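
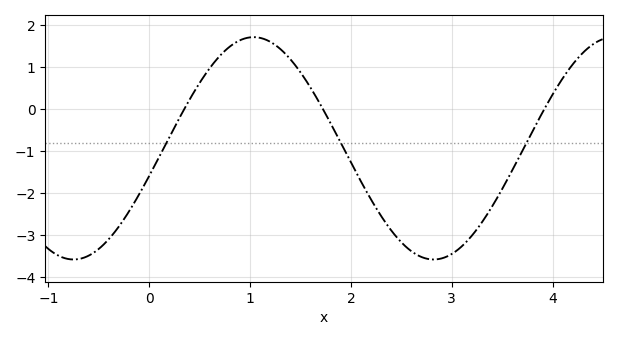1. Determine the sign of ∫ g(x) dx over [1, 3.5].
negative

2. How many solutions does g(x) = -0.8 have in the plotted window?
3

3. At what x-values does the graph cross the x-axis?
0.347, 1.72, 3.92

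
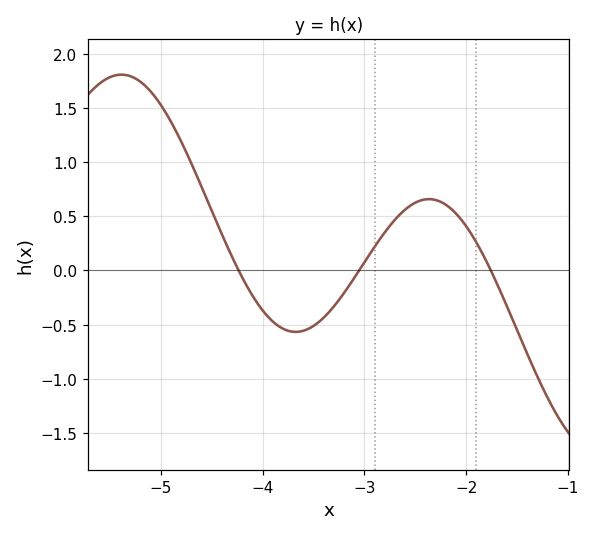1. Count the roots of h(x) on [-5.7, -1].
3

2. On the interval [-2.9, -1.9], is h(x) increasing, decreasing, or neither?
neither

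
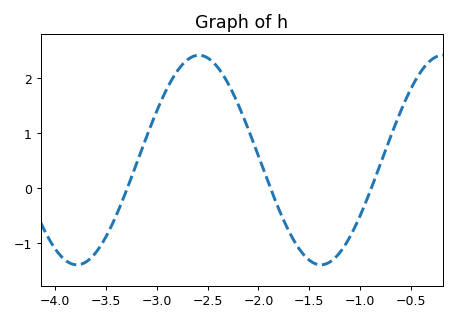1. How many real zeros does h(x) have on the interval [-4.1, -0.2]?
3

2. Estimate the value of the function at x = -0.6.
1.41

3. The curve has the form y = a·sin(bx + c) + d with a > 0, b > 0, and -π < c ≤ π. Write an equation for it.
y = 1.91sin(2.62x + 2.06) + 0.51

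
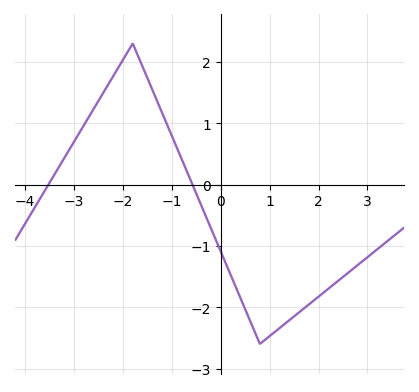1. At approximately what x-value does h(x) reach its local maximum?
-1.8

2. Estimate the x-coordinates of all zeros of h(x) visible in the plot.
-3.52, -0.58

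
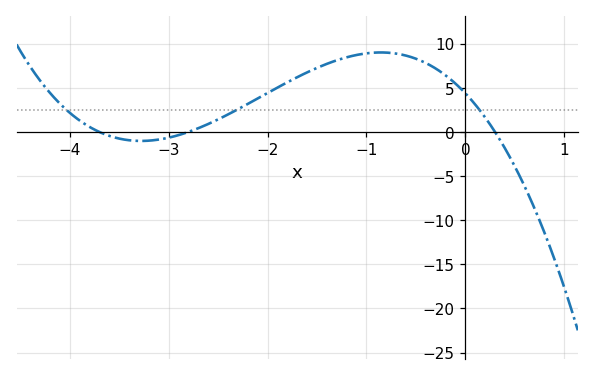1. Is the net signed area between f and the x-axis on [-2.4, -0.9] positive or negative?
positive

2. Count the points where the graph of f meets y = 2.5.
3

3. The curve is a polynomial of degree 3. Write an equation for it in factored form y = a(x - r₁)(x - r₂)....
y = -1.41(x + 3.7)(x + 2.8)(x - 0.3)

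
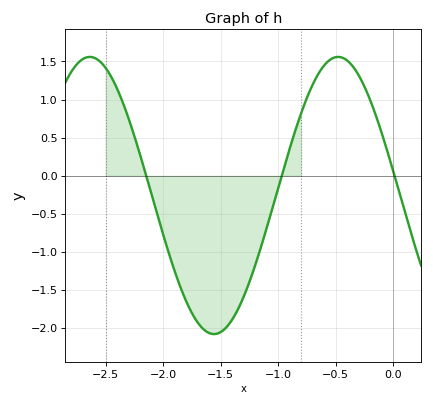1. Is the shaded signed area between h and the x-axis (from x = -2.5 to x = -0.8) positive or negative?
negative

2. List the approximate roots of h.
-2.15, -0.968, 0.013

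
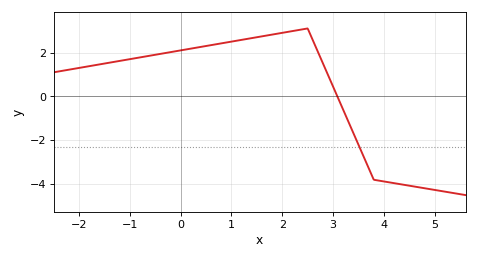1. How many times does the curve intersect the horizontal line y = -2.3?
1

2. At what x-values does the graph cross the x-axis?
3.08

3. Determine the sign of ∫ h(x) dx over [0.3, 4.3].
positive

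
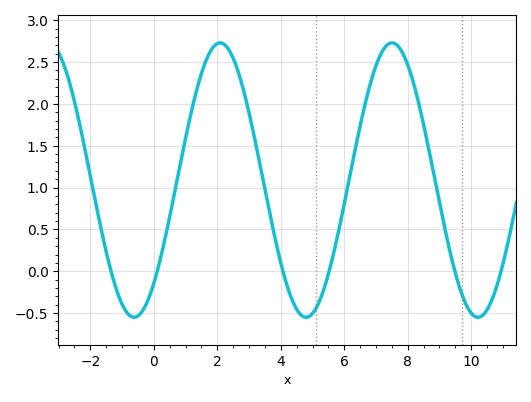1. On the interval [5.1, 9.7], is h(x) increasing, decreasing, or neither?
neither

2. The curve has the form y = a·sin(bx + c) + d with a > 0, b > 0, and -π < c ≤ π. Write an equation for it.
y = 1.64sin(1.2x - 0.85) + 1.09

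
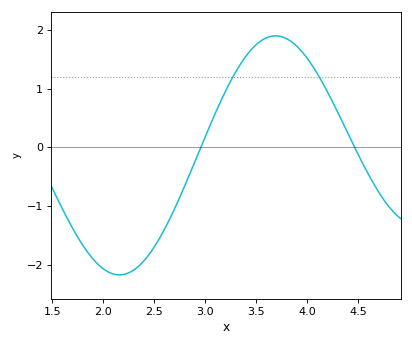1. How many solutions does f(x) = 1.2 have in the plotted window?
2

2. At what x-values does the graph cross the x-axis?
2.96, 4.46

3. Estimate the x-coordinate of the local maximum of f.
3.69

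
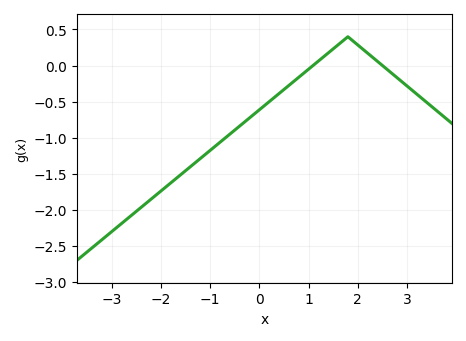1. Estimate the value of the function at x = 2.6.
-0.05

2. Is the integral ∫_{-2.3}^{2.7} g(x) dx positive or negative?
negative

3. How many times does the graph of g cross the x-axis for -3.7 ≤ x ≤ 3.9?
2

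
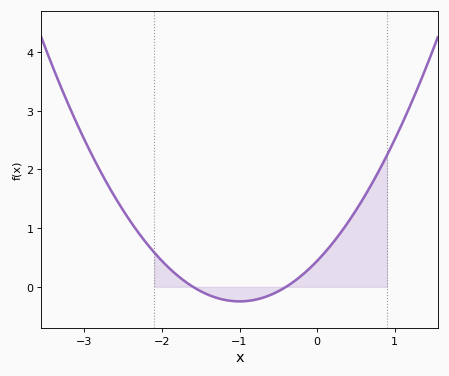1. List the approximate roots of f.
-1.6, -0.4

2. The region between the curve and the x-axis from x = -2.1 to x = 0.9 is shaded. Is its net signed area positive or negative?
positive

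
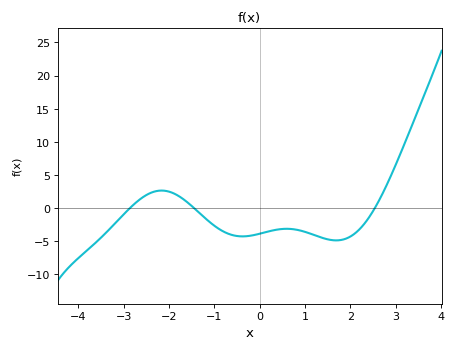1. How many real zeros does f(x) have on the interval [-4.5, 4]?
3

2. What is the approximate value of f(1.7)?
-5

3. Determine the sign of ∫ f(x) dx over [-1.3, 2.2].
negative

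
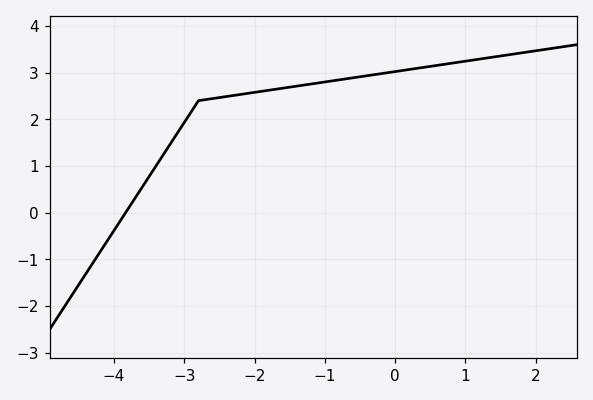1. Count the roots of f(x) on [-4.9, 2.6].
1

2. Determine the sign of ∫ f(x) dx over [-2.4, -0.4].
positive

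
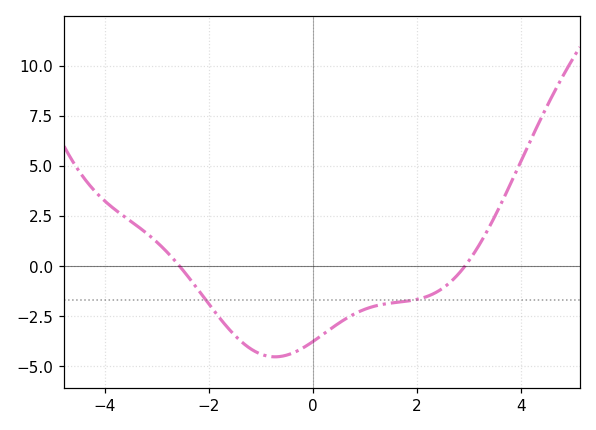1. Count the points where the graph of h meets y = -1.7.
2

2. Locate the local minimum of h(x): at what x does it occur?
-0.8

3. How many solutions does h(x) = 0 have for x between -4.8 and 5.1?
2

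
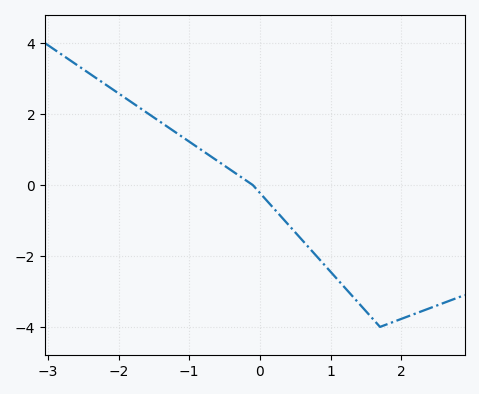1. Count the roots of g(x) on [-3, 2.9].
1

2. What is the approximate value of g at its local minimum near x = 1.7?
-4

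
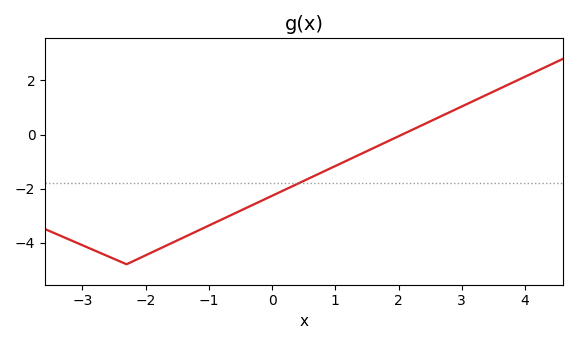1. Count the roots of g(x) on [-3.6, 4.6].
1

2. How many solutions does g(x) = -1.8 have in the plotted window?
1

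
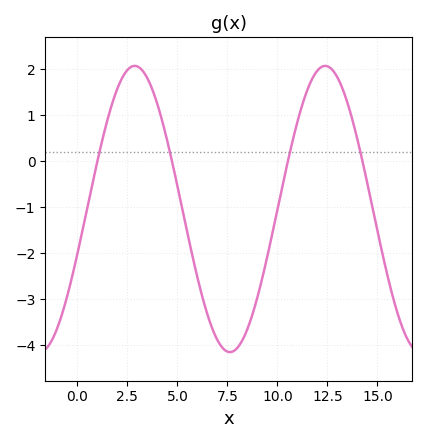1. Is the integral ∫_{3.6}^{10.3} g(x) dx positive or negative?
negative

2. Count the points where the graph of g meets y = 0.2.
4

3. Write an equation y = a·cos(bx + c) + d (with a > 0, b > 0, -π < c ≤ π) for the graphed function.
y = 3.11cos(0.66x - 1.9) - 1.04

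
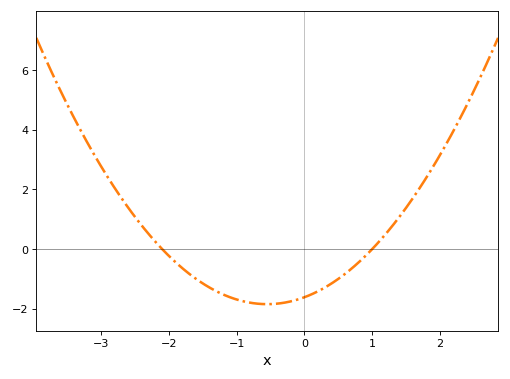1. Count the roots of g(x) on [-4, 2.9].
2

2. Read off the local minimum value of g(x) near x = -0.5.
-1.8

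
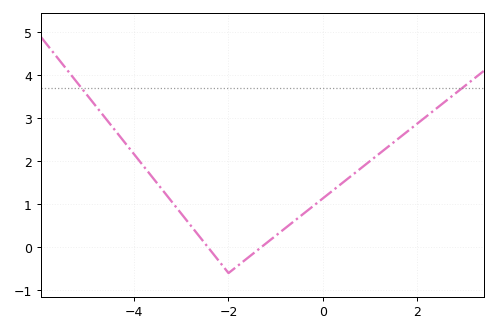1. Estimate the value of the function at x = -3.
0.779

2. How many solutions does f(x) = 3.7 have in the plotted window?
2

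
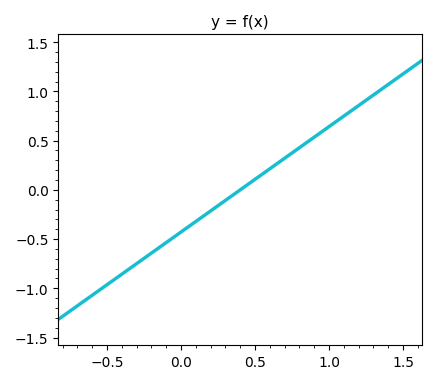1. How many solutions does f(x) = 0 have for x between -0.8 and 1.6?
1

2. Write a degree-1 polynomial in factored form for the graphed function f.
y = 1.07(x - 0.4)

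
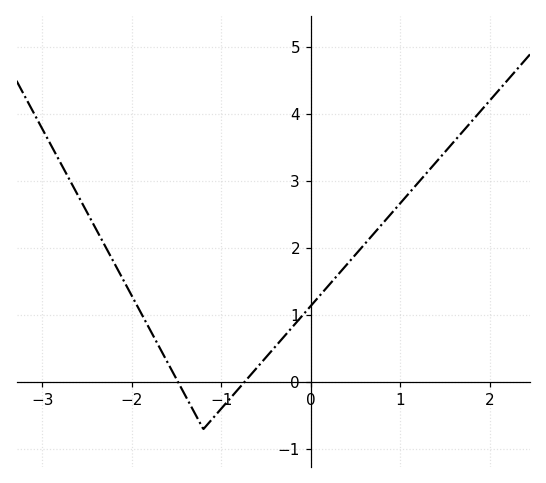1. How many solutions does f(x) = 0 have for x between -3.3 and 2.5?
2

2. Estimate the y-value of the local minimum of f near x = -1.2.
-0.698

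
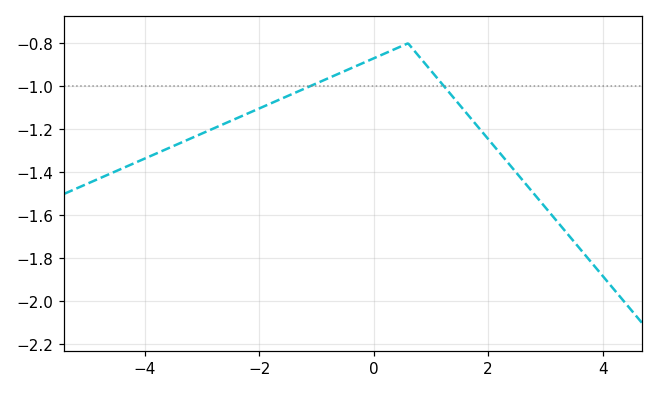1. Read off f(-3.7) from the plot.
-1.3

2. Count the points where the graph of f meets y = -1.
2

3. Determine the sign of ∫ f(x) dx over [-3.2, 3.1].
negative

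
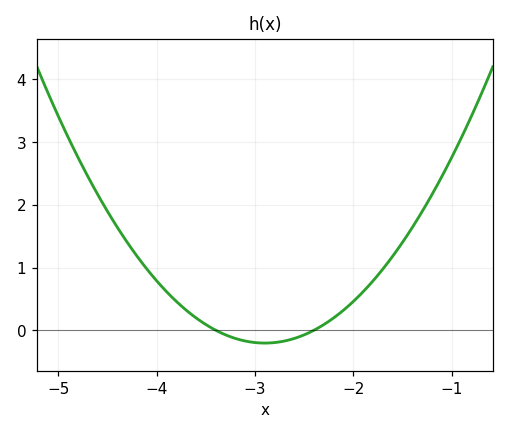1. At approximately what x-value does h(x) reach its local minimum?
-2.9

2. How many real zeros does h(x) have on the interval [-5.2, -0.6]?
2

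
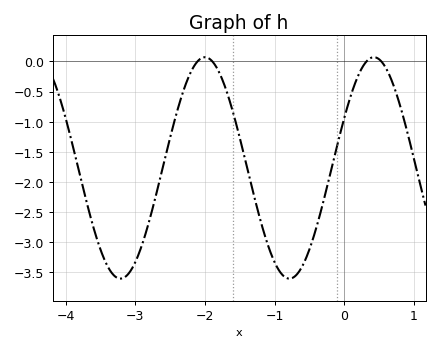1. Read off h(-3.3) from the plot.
-3.56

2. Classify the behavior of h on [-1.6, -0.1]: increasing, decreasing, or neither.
neither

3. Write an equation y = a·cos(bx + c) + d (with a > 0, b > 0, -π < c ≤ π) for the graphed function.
y = 1.84cos(2.59x - 1.1) - 1.77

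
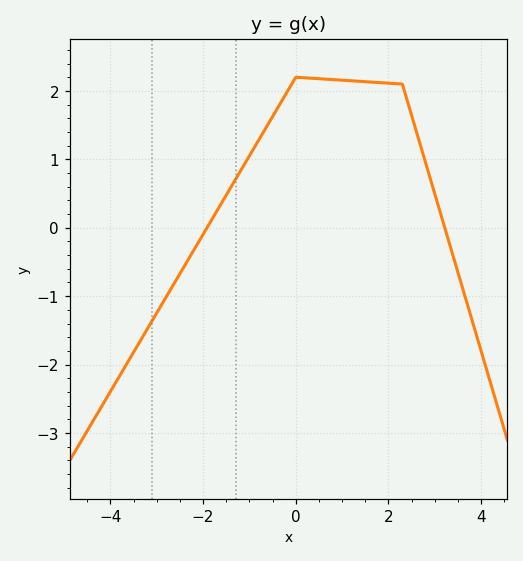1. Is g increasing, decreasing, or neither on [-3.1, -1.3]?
increasing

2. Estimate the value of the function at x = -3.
-1.25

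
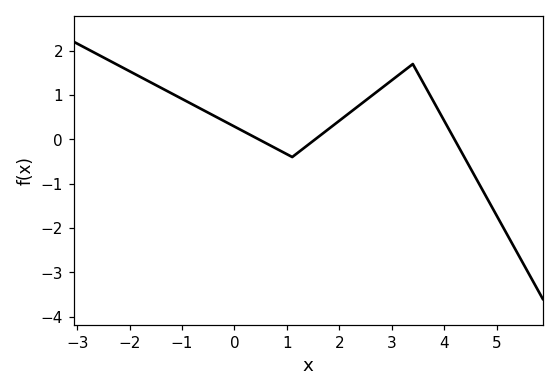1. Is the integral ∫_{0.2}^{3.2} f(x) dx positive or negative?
positive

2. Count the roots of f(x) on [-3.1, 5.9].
3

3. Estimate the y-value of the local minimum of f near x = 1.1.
-0.399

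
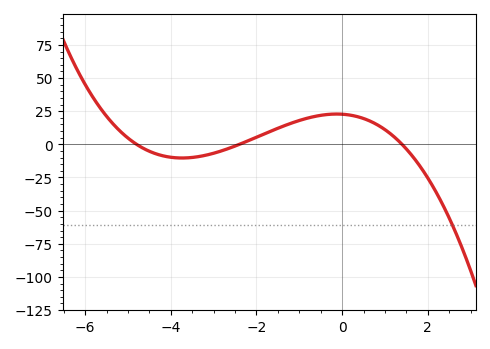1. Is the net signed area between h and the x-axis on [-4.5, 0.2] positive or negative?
positive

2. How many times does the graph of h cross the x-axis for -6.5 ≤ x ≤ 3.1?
3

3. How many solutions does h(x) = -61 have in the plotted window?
1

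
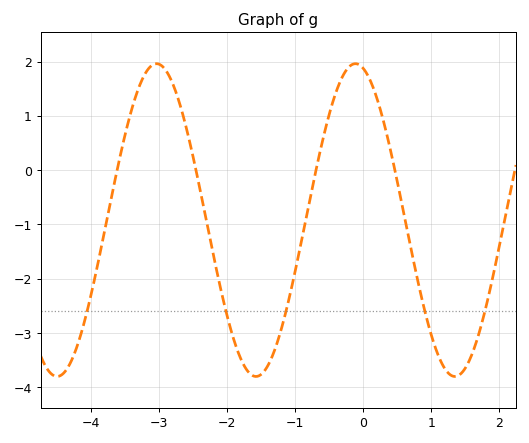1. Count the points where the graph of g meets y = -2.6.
5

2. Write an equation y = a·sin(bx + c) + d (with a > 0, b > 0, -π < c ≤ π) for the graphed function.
y = 2.88sin(2.15x + 1.81) - 0.92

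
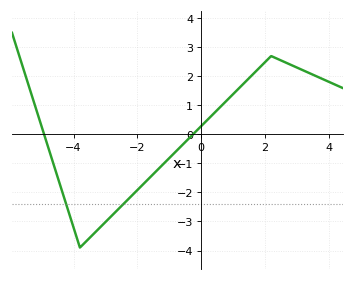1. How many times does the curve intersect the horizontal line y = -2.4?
2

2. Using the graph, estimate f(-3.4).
-3.5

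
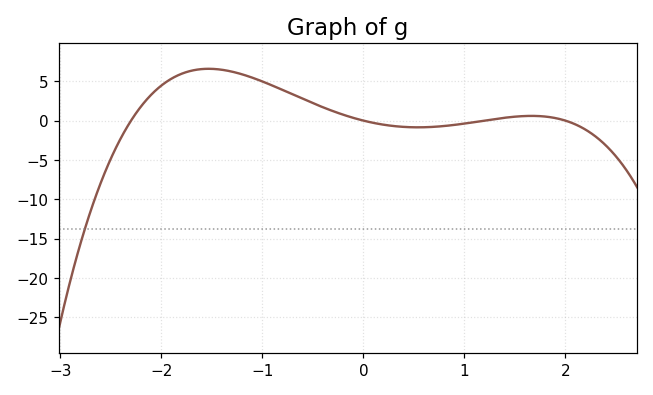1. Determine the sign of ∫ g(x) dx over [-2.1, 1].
positive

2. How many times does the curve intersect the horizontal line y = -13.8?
1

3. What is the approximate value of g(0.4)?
-1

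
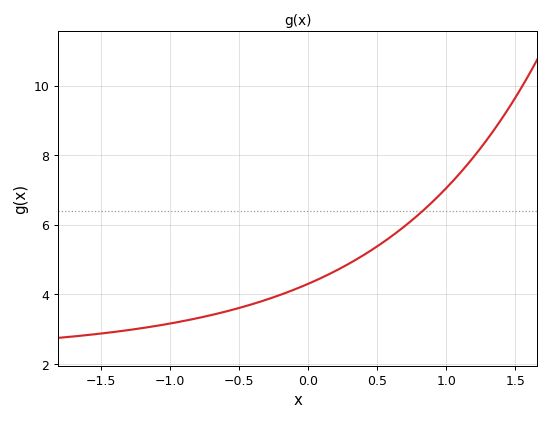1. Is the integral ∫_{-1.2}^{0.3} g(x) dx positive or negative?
positive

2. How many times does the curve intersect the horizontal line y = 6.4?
1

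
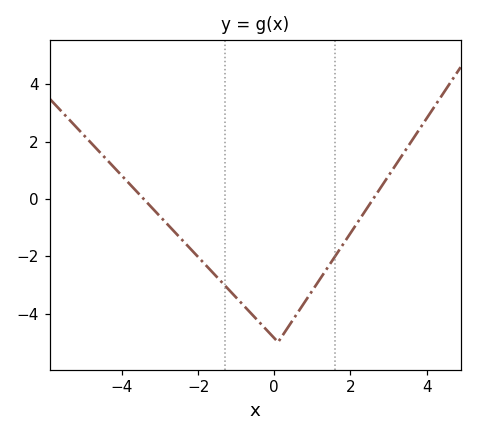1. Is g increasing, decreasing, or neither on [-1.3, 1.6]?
neither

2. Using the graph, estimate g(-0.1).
-4.72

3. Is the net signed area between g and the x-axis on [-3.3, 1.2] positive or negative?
negative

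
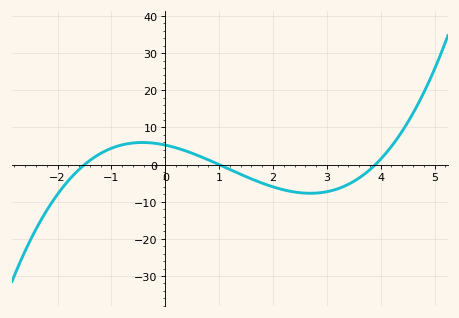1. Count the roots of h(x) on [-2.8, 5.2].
3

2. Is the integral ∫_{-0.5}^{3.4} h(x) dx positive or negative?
negative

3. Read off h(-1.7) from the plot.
-3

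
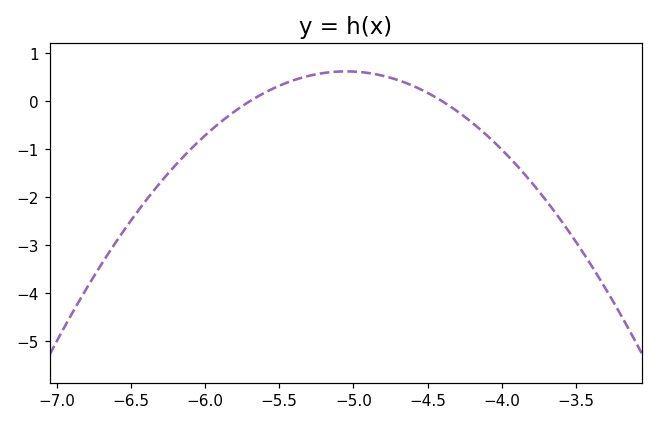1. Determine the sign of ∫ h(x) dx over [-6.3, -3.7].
negative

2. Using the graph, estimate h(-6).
-0.7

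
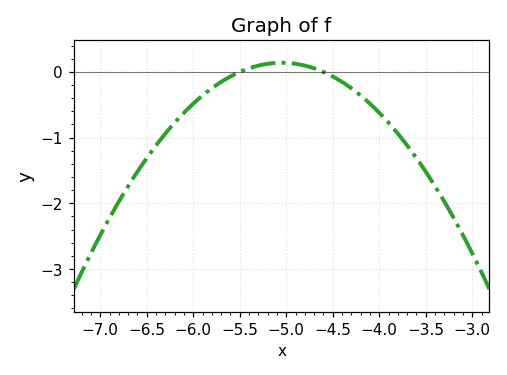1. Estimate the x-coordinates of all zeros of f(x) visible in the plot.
-5.5, -4.6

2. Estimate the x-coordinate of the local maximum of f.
-5.05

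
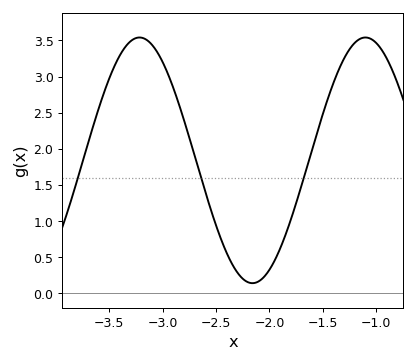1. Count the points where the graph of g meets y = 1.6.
3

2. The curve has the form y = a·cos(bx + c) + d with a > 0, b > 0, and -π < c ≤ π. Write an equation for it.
y = 1.7cos(3x - 3) + 1.84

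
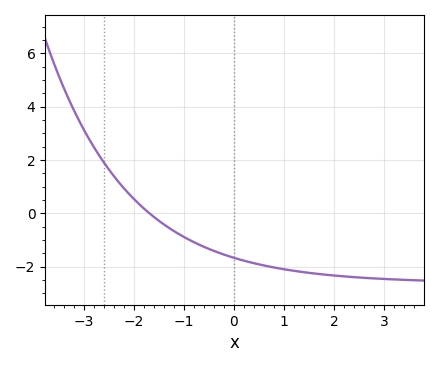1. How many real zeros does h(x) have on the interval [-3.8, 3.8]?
1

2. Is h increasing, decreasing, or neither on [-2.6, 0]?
decreasing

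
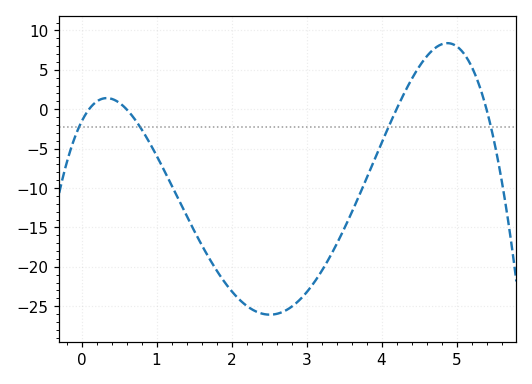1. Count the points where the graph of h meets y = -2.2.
4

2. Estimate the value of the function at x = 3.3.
-18.9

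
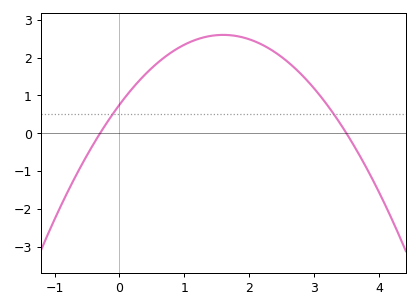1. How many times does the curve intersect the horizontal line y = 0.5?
2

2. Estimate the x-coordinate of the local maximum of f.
1.6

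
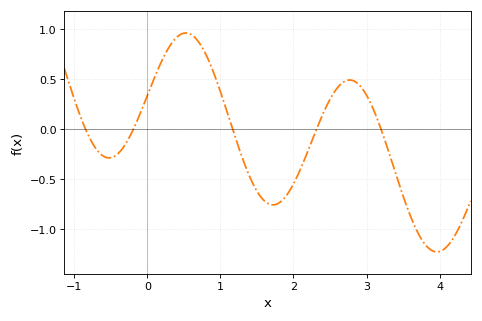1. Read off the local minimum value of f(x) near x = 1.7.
-0.75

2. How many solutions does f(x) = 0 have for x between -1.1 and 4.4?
5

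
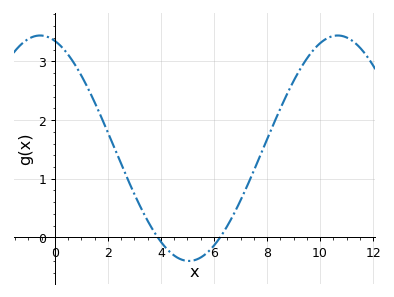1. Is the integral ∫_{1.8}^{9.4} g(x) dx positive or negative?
positive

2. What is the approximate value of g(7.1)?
0.7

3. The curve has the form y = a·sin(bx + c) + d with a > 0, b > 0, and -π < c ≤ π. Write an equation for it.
y = 1.92sin(0.56x + 1.9) + 1.52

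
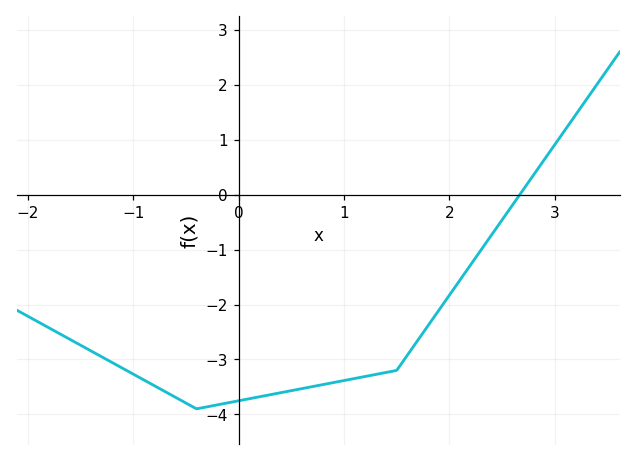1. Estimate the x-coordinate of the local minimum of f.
-0.4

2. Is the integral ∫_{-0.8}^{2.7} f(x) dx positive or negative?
negative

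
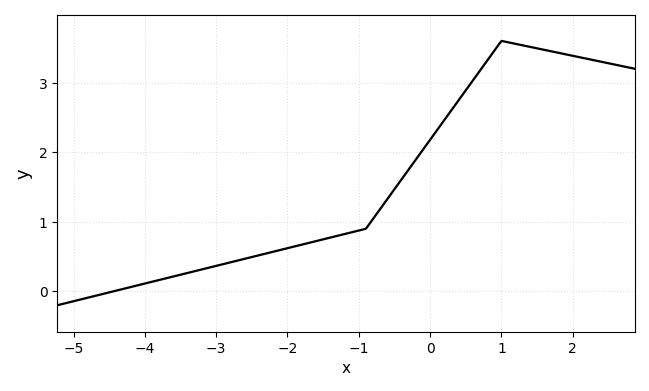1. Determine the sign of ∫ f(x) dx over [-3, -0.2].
positive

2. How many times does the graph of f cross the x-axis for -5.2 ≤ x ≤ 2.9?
1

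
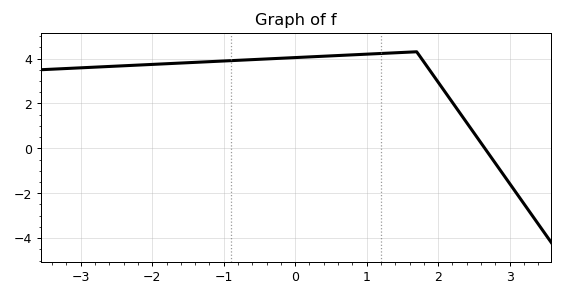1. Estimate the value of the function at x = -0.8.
3.92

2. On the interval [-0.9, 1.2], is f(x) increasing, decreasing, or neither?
increasing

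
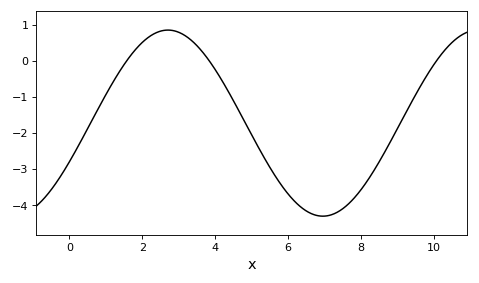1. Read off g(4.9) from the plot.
-1.87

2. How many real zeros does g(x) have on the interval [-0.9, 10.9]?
3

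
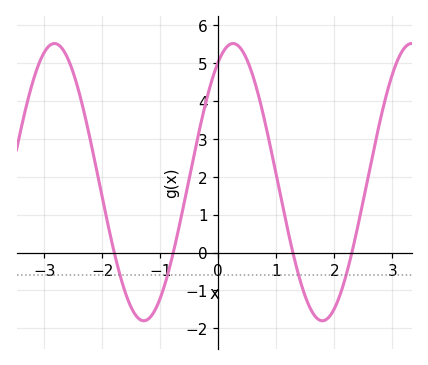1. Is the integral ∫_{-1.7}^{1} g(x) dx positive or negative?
positive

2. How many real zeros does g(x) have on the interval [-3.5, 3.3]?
4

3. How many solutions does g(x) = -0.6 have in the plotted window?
4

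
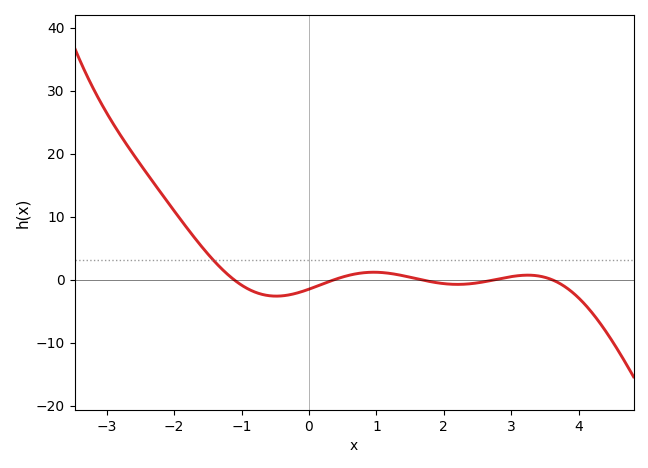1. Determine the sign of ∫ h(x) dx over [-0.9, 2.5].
negative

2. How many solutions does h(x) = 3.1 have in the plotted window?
1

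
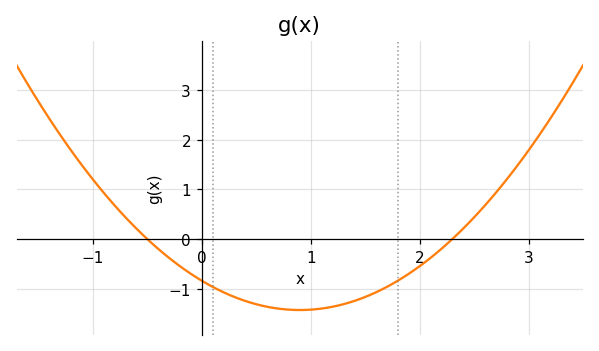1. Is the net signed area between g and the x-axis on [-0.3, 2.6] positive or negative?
negative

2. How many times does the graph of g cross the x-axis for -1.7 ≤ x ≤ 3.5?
2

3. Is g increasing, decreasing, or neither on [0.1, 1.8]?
neither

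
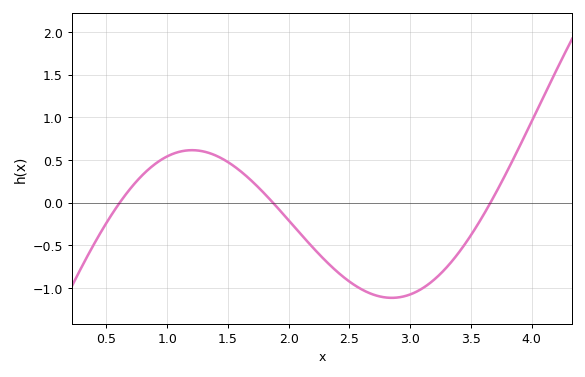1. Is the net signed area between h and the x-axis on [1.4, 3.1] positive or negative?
negative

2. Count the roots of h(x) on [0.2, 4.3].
3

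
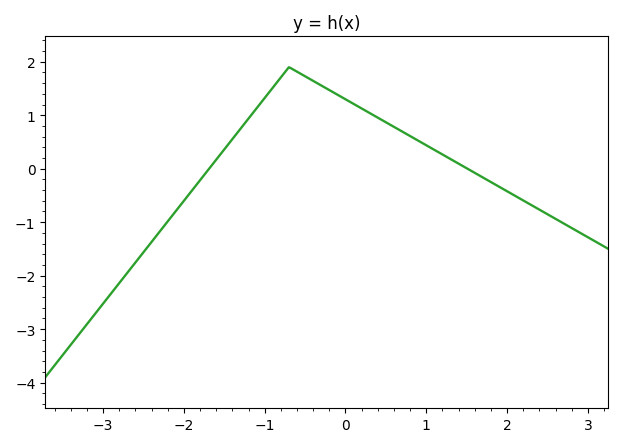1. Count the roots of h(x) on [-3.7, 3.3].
2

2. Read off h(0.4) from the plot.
0.954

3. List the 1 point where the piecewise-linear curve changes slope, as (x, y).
(-0.7, 1.9)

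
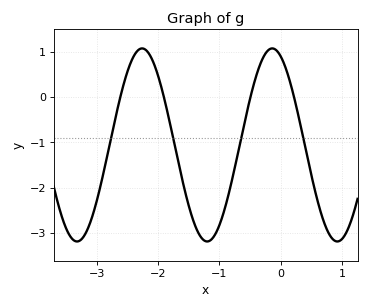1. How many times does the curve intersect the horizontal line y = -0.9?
4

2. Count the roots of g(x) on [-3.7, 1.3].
4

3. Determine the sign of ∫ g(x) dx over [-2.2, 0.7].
negative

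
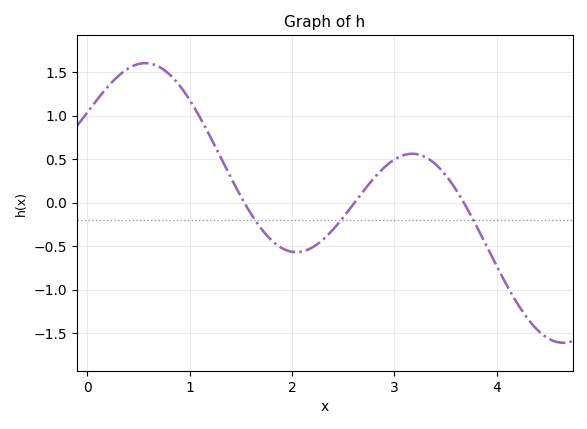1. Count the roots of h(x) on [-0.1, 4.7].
3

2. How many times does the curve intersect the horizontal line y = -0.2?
3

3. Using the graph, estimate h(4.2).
-1.15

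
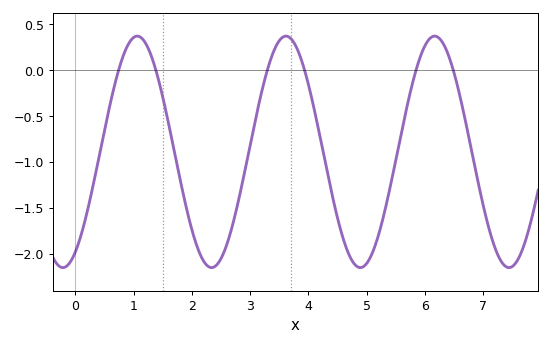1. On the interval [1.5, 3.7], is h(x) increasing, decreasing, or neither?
neither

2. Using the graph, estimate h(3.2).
-0.25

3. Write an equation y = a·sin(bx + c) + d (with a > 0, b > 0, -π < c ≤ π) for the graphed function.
y = 1.26sin(2.5x - 1) - 0.89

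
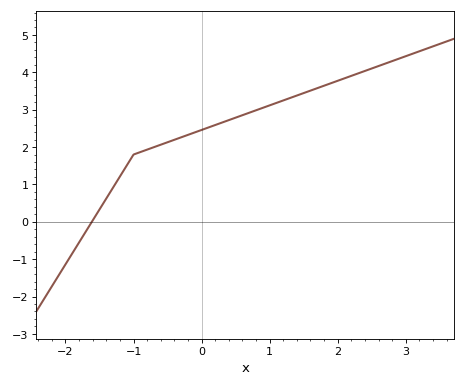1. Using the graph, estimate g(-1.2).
1.21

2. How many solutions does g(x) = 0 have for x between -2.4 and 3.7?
1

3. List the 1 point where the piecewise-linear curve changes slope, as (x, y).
(-1, 1.8)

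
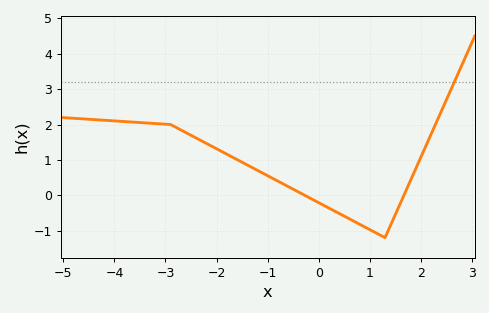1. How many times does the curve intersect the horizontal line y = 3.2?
1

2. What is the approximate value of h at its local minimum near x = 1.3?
-1.2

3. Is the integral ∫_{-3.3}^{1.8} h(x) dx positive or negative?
positive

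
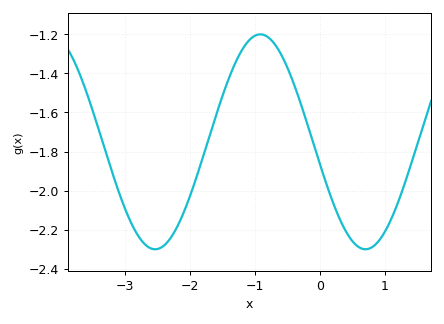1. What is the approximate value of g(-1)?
-1.21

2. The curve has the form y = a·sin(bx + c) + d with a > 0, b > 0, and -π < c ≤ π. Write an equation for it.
y = 0.55sin(1.94x - 2.93) - 1.75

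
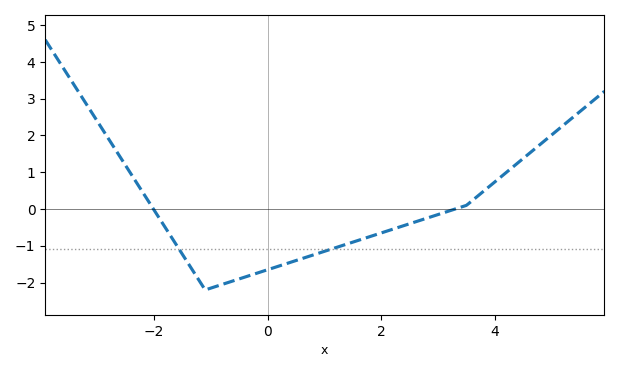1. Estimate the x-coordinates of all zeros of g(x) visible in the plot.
-2, 3.4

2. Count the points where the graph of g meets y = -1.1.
2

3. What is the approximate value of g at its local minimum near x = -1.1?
-2.2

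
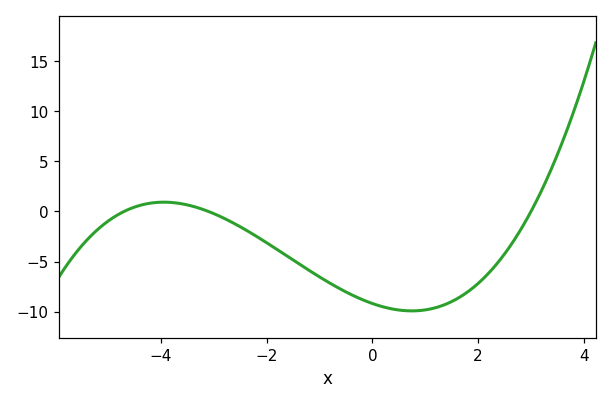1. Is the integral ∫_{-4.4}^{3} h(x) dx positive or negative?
negative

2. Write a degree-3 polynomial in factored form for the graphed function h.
y = 0.21(x + 4.7)(x + 3.1)(x - 3)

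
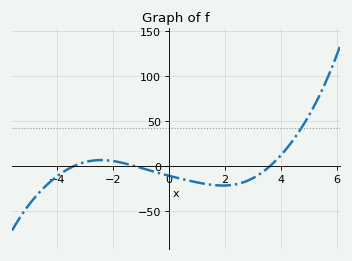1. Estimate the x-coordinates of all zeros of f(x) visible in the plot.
-3.42, -1.2, 3.6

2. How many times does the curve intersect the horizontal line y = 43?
1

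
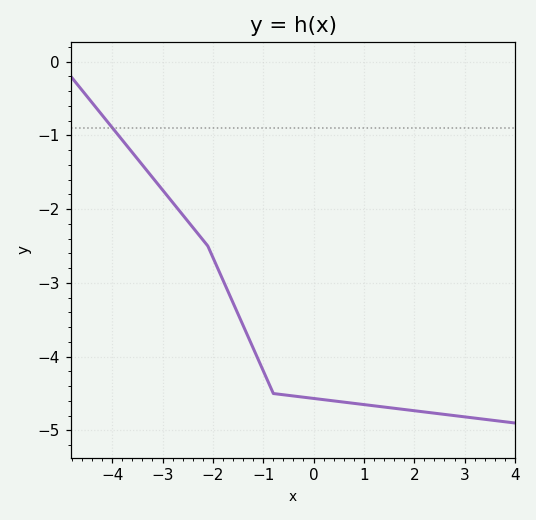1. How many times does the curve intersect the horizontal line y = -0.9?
1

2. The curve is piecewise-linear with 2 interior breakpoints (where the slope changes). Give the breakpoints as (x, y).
(-2.1, -2.5); (-0.8, -4.5)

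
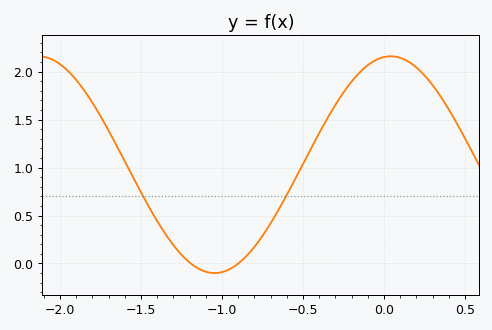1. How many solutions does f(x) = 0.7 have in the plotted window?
2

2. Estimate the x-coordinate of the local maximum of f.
0.041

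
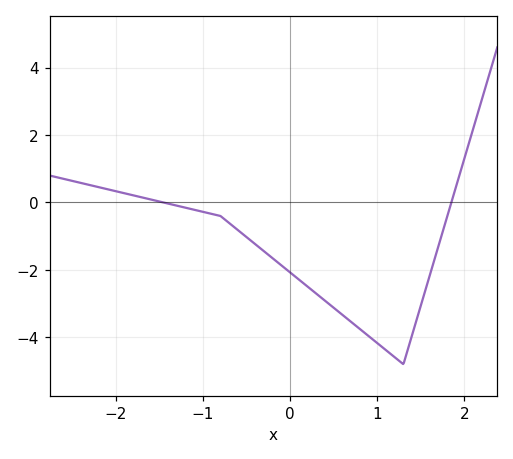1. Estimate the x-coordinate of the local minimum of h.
1.3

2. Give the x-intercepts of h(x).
-1.5, 1.9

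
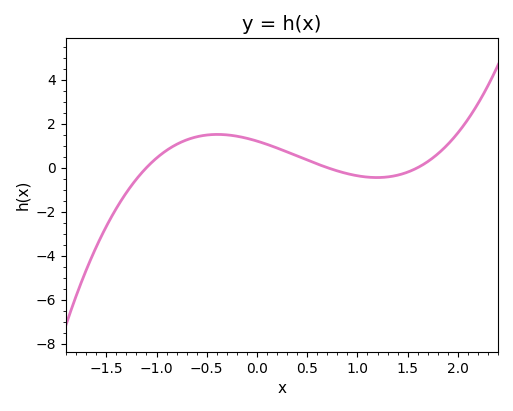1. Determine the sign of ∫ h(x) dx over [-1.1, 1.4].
positive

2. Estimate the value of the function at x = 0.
1.21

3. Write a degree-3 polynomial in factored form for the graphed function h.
y = 0.98(x + 1.1)(x - 0.7)(x - 1.6)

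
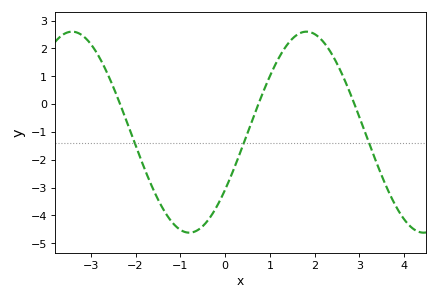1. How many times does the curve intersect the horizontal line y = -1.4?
3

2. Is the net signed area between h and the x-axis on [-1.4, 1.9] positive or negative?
negative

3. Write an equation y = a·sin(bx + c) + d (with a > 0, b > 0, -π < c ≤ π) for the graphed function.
y = 3.61sin(1.2x - 0.61) - 1.01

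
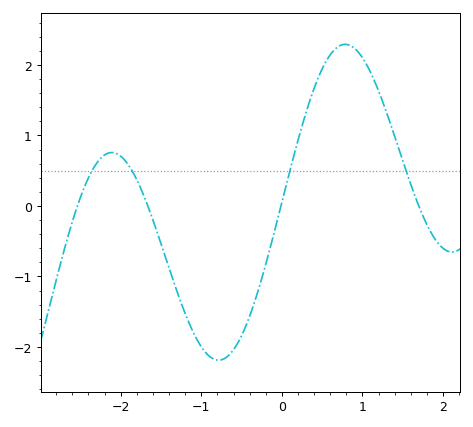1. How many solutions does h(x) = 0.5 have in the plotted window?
4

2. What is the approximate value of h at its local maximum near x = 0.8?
2.29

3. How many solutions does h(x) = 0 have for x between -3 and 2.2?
4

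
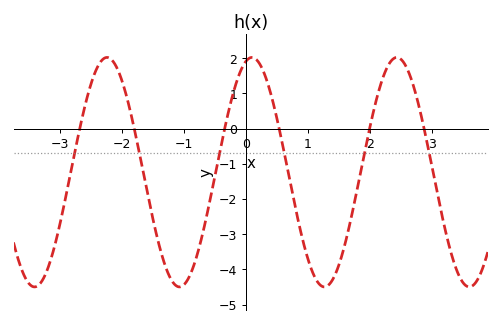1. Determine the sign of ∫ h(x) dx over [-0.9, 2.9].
negative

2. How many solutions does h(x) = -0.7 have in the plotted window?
6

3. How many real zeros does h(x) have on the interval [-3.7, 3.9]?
6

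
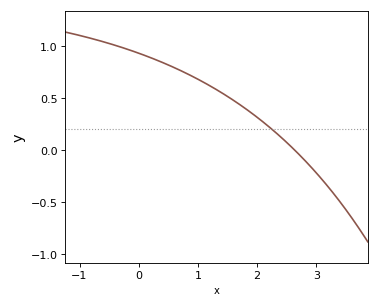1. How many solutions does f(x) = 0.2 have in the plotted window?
1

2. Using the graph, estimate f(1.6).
0.478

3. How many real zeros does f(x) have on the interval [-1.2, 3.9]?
1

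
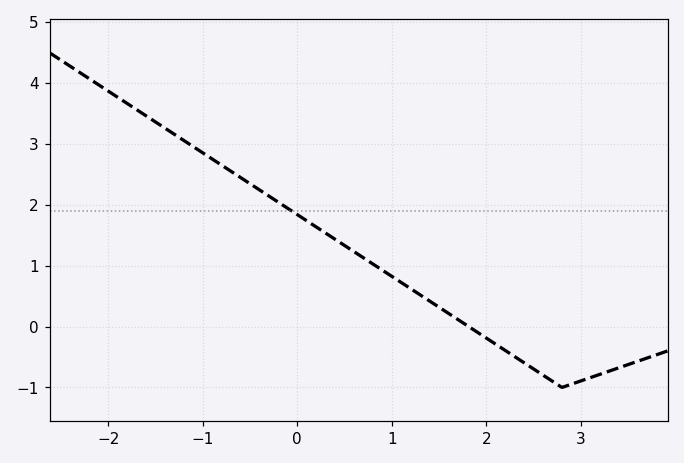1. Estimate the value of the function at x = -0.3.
2.1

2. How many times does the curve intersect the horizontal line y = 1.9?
1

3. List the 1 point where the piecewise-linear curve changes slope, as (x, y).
(2.8, -1)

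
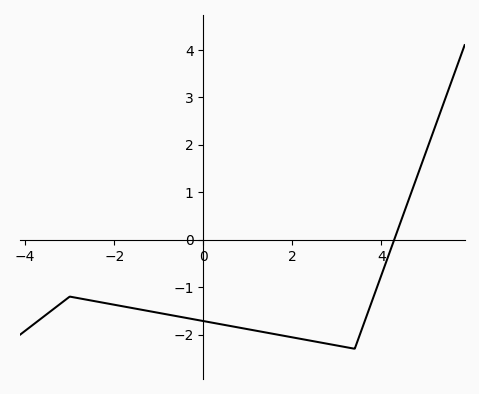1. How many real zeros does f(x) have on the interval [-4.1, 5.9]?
1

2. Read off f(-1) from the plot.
-1.5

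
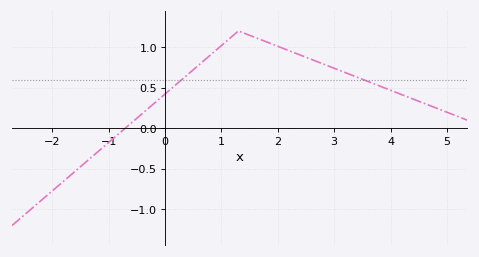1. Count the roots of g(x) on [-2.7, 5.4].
1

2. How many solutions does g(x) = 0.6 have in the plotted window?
2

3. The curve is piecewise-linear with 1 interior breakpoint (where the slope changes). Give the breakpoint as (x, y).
(1.3, 1.2)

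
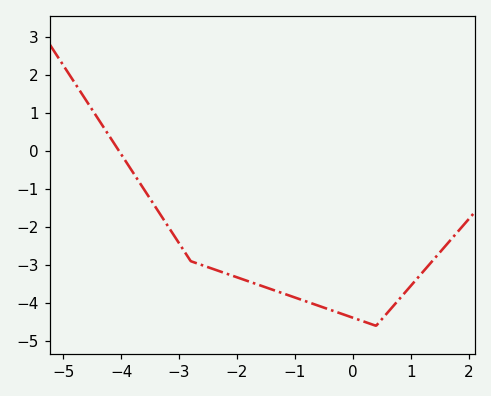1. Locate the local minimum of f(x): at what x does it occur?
0.4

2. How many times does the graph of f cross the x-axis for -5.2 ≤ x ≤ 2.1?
1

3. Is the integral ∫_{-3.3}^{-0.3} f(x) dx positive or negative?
negative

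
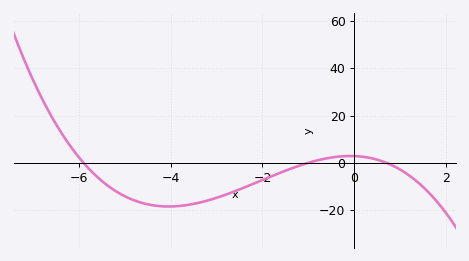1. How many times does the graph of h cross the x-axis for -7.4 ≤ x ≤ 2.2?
3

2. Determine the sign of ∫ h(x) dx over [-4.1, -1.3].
negative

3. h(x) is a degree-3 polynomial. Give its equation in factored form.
y = -0.69(x + 5.9)(x + 1)(x - 0.7)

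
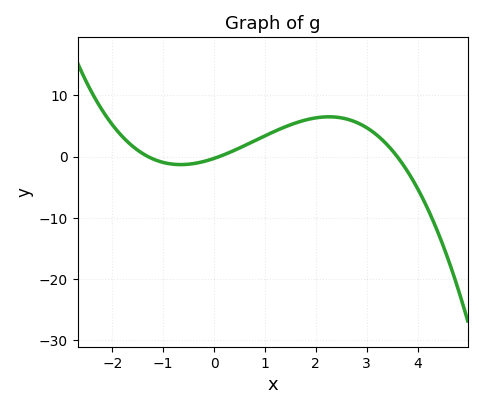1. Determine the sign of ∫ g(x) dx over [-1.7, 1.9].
positive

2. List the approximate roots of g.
-1.2, 0, 3.6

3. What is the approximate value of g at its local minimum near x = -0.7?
-1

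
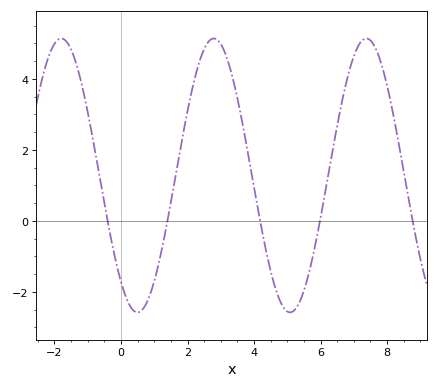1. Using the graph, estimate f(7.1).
4.87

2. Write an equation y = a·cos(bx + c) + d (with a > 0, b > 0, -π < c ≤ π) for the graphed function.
y = 3.86cos(1.37x + 2.46) + 1.28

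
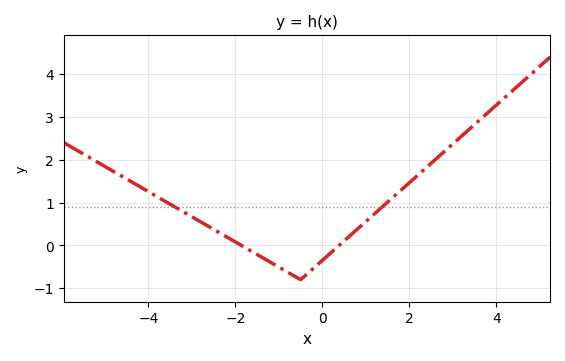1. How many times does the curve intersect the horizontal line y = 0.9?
2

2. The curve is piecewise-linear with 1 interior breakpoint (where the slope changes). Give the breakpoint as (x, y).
(-0.5, -0.8)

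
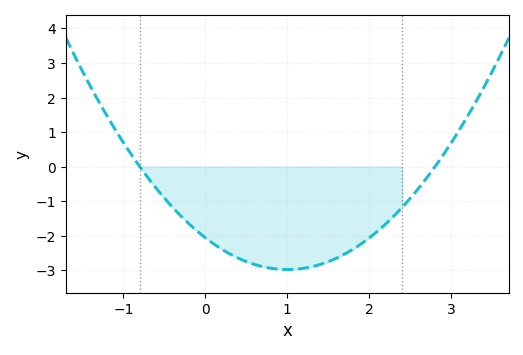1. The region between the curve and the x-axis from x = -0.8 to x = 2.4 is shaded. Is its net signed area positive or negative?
negative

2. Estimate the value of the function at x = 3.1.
1.1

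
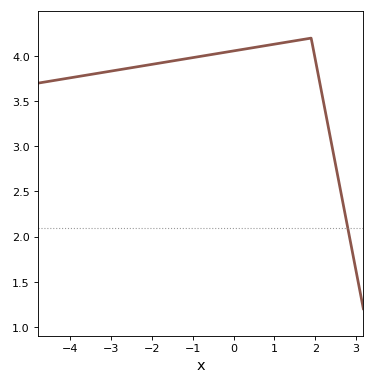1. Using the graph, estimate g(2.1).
3.73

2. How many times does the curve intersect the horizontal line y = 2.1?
1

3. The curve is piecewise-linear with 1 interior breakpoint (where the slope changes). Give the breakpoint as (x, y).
(1.9, 4.2)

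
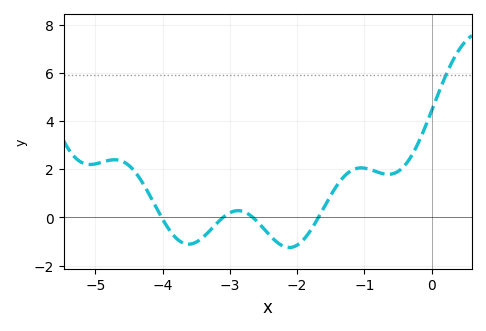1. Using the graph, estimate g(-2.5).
-0.452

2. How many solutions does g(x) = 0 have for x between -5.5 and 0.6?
4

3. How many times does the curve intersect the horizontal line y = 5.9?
1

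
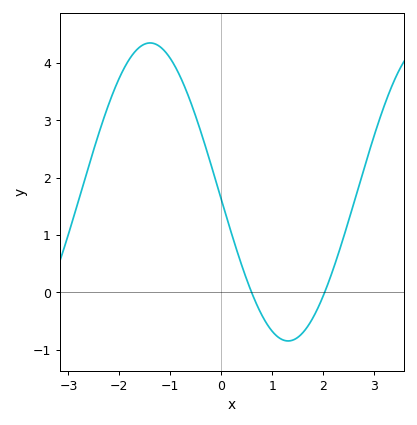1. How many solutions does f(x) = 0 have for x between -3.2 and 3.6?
2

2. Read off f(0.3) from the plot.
0.742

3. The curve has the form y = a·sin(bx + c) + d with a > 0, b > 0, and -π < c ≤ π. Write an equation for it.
y = 2.6sin(1.16x - 3.09) + 1.75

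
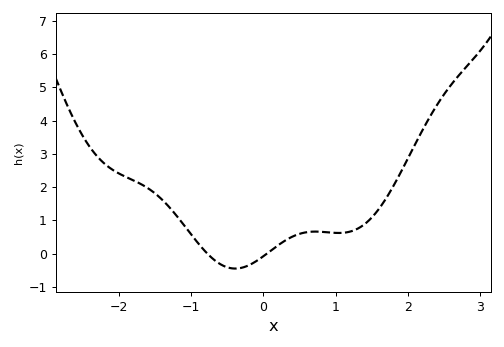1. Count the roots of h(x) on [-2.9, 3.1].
2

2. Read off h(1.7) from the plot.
1.67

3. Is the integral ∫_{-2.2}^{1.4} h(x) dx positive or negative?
positive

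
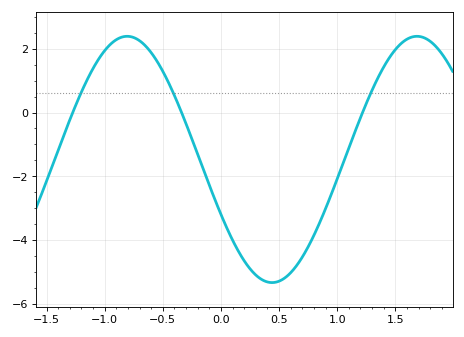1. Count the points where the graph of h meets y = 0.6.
3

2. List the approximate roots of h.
-1.27, -0.338, 1.22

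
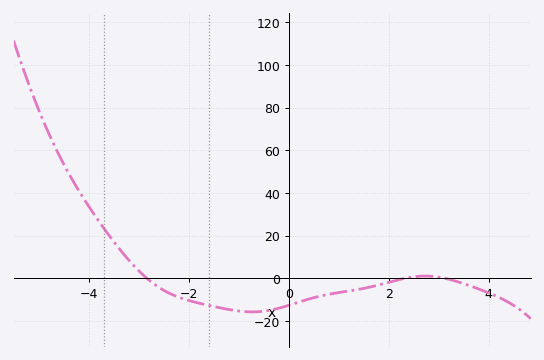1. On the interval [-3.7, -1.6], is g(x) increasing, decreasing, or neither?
decreasing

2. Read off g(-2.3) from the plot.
-7.98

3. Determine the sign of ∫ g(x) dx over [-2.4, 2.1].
negative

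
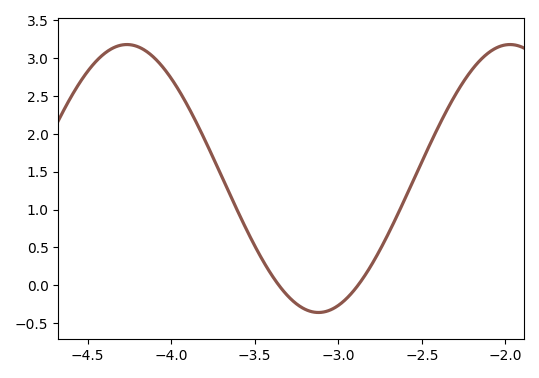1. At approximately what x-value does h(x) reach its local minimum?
-3.12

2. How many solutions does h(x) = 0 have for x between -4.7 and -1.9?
2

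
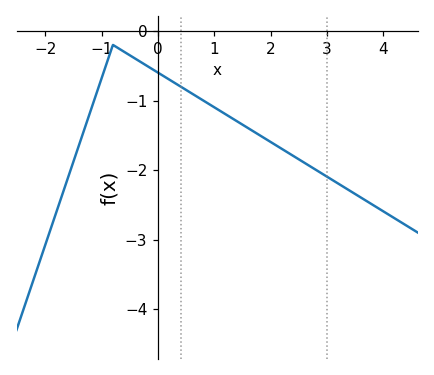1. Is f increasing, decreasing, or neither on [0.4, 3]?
decreasing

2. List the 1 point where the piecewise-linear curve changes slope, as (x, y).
(-0.8, -0.2)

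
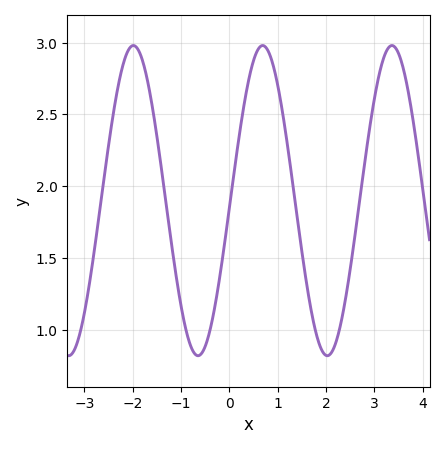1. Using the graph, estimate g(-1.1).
1.38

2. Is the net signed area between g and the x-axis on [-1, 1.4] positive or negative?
positive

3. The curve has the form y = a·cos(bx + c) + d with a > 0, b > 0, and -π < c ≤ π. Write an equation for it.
y = 1.08cos(2.35x - 1.62) + 1.9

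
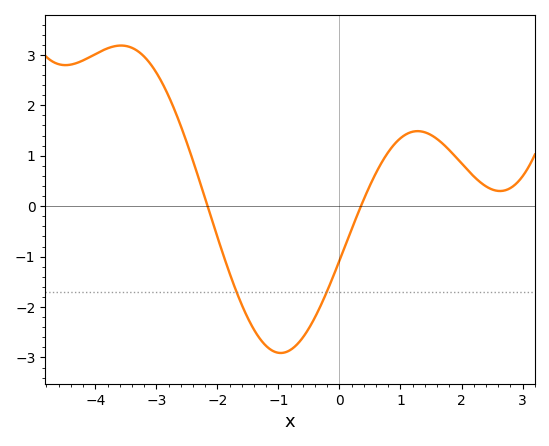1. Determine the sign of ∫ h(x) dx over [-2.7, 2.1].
negative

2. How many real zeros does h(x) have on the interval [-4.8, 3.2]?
2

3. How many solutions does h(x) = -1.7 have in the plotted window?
2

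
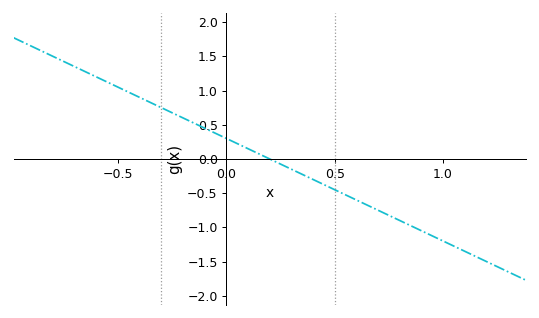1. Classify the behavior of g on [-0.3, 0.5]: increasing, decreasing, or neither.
decreasing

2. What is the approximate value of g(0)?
0.3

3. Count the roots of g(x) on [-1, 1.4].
1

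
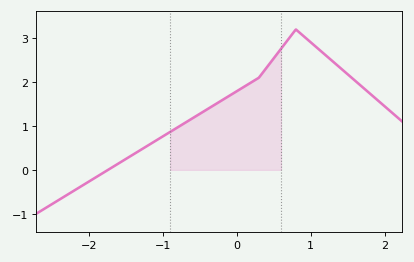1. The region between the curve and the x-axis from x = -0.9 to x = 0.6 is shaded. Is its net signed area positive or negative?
positive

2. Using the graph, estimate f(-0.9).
0.865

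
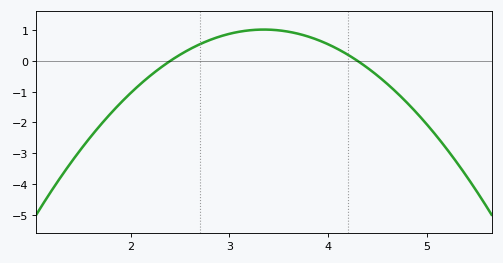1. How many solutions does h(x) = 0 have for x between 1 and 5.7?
2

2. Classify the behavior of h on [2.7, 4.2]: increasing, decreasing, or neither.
neither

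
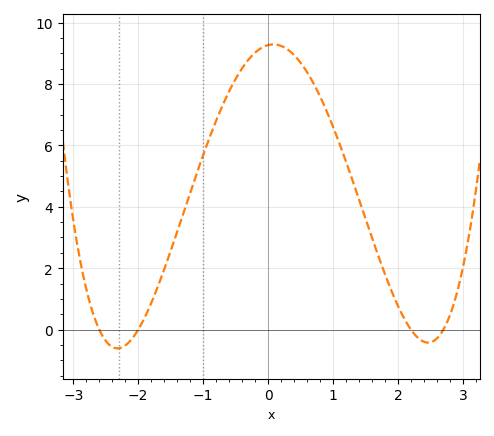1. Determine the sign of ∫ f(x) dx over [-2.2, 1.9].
positive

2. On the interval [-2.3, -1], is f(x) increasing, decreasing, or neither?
increasing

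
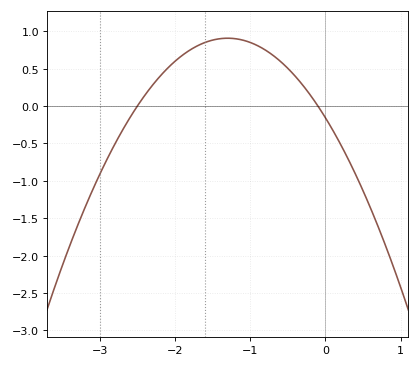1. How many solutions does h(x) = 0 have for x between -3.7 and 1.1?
2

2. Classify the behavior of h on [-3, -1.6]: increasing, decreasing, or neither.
increasing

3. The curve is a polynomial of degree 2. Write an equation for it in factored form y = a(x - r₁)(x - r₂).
y = -0.63(x + 2.5)(x + 0.1)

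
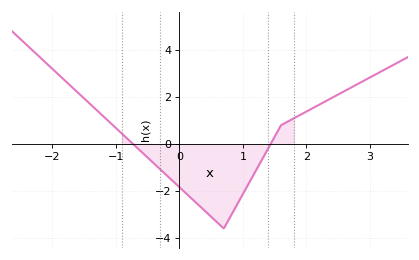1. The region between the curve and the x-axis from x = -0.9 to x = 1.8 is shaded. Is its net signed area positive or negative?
negative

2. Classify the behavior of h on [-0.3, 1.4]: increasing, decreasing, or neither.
neither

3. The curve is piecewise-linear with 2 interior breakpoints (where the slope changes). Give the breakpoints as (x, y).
(0.7, -3.6); (1.6, 0.8)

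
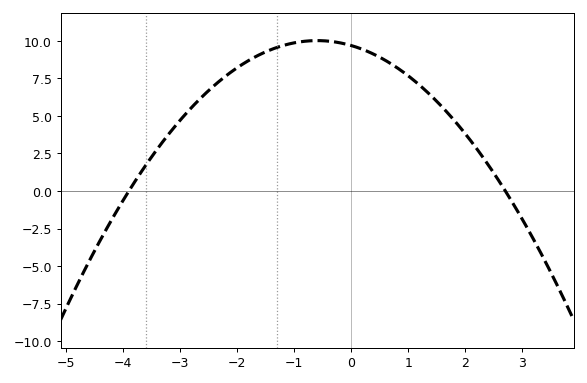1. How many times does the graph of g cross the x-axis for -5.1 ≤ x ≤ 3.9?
2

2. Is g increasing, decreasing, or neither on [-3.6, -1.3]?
increasing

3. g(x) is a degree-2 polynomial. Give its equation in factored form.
y = -0.92(x + 3.9)(x - 2.7)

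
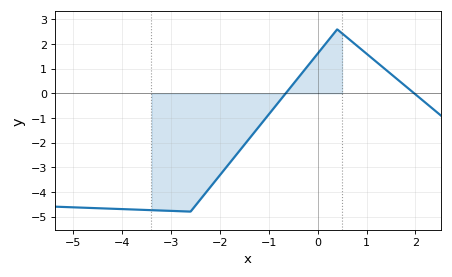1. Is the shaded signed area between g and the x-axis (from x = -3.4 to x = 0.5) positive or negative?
negative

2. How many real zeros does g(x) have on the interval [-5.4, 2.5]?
2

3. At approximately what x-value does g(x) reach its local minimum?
-2.6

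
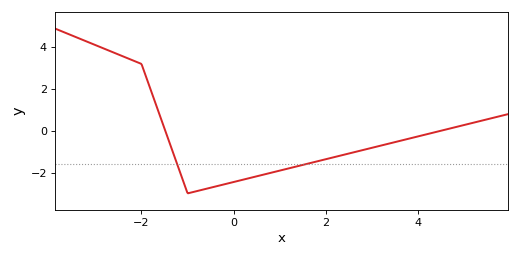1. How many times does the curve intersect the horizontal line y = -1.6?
2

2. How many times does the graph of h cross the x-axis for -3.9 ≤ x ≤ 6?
2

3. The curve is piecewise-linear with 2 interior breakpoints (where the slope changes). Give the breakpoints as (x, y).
(-2, 3.2); (-1, -3)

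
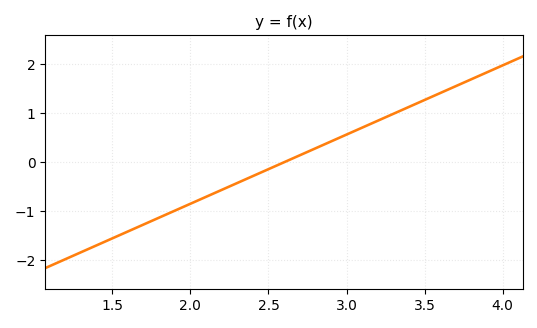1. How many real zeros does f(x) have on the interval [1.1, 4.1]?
1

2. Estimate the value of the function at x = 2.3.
-0.4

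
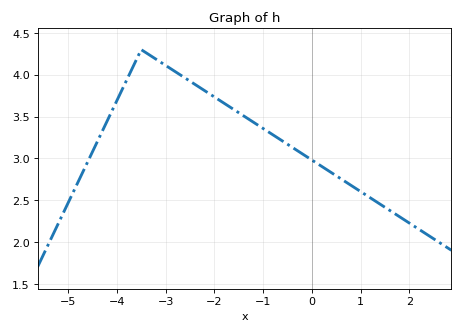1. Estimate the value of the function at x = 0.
3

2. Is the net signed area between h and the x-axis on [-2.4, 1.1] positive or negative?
positive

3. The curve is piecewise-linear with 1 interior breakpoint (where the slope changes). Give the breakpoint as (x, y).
(-3.5, 4.3)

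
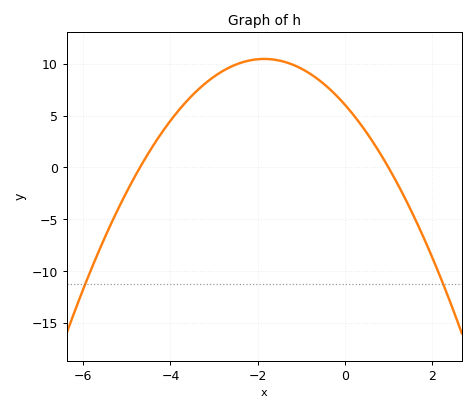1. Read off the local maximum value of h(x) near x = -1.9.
10.5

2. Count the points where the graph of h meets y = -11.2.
2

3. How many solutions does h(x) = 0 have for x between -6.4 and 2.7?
2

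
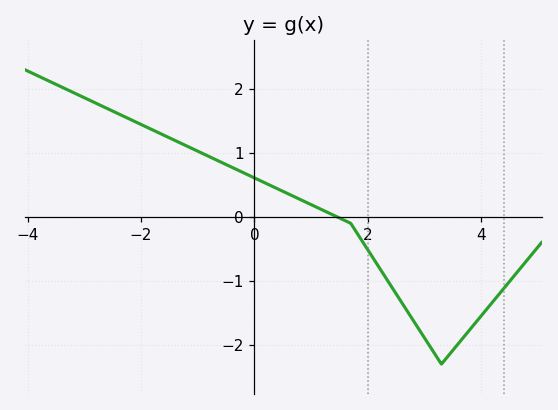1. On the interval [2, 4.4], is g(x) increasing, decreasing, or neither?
neither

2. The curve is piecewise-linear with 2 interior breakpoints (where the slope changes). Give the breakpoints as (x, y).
(1.7, -0.1); (3.3, -2.3)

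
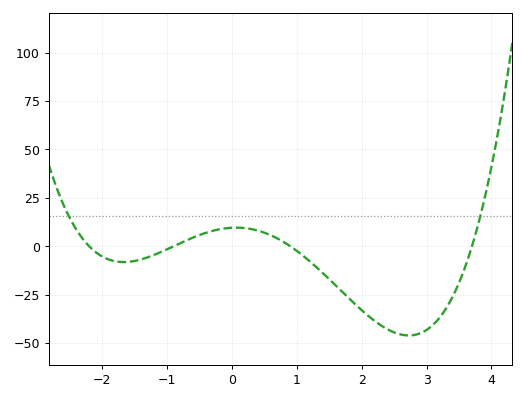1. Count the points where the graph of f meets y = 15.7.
2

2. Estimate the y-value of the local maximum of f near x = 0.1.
9.62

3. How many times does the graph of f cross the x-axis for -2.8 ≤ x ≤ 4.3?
4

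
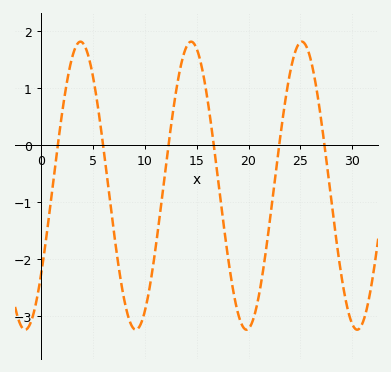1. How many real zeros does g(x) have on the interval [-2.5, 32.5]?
6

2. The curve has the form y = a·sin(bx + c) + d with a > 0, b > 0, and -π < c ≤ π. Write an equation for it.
y = 2.53sin(0.59x - 0.69) - 0.71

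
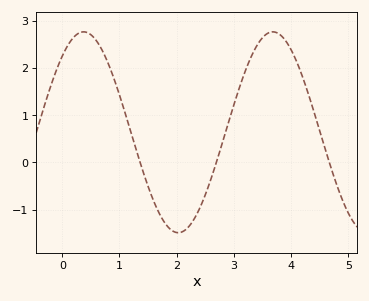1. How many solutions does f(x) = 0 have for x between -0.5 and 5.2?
3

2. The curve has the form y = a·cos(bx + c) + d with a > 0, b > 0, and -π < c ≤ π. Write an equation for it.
y = 2.13cos(1.9x - 0.71) + 0.64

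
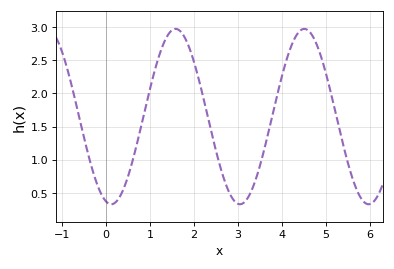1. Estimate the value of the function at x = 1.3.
2.75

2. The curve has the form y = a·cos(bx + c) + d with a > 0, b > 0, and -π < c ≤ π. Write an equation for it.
y = 1.32cos(2.1x + 2.9) + 1.65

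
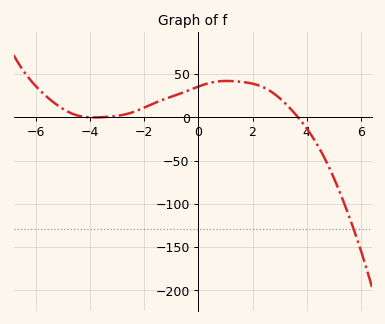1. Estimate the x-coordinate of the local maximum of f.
1.04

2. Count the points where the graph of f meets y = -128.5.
1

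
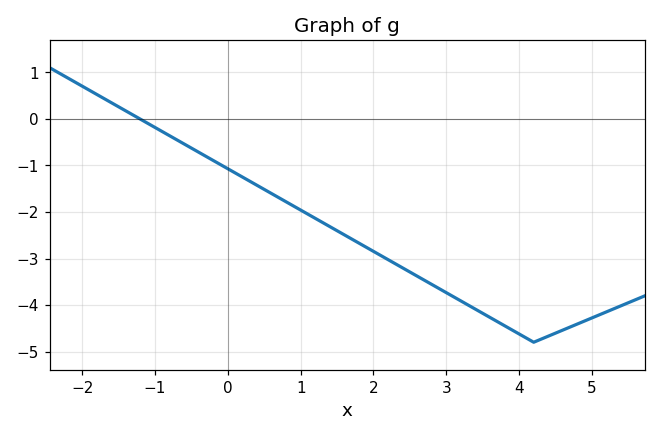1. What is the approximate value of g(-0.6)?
-0.5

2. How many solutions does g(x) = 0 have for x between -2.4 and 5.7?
1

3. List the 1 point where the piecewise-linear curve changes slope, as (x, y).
(4.2, -4.8)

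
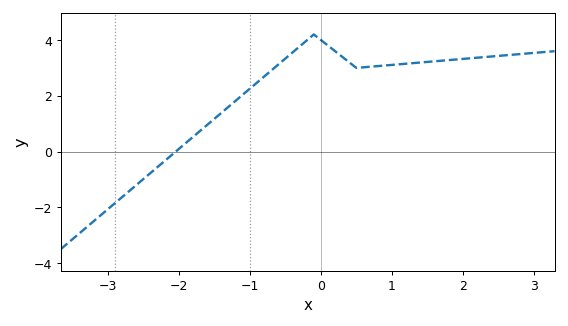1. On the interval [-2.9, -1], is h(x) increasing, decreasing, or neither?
increasing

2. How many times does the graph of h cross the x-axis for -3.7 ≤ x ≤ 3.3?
1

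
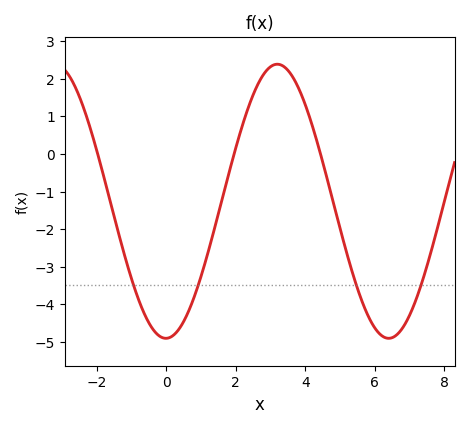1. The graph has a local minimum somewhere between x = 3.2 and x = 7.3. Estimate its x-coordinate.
6.4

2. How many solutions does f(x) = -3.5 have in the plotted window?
4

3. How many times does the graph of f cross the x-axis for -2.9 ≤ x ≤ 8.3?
3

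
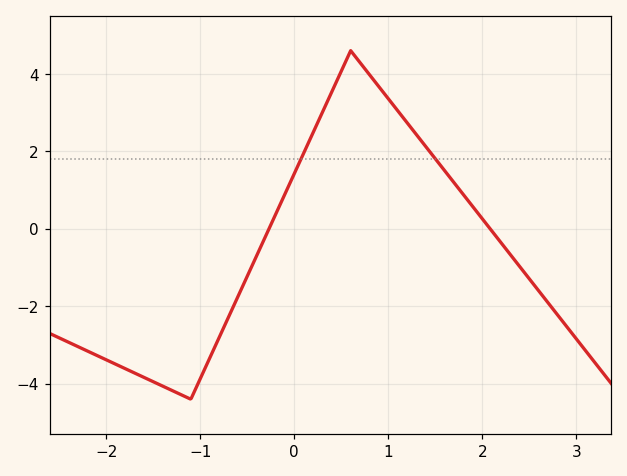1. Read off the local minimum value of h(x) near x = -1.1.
-4.4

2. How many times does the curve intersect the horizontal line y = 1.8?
2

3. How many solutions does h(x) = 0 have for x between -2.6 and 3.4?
2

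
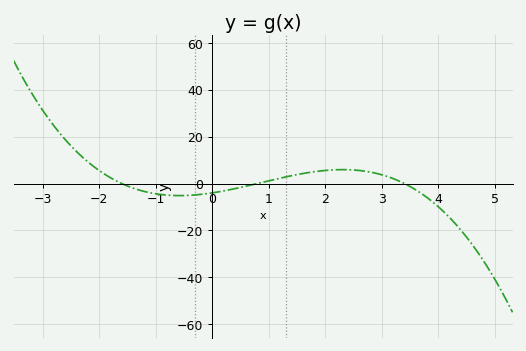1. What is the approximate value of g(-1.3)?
-2.72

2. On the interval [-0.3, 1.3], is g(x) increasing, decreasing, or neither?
increasing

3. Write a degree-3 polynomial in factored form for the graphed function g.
y = -0.92(x + 1.6)(x - 0.8)(x - 3.4)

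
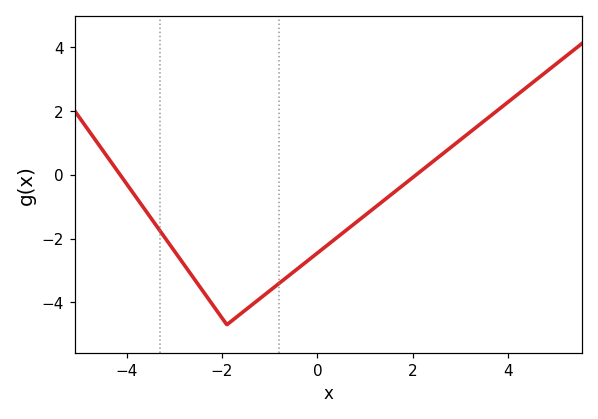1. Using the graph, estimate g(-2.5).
-3.4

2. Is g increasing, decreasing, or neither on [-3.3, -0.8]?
neither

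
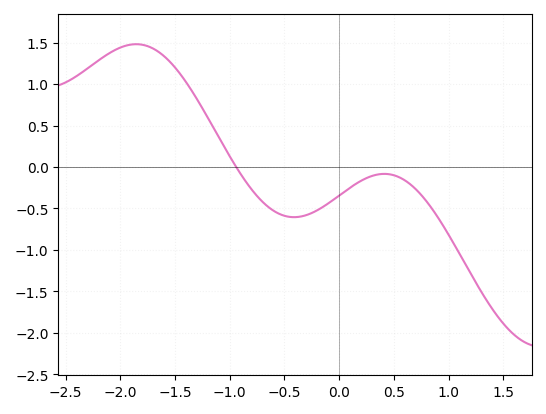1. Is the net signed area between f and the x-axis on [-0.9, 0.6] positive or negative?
negative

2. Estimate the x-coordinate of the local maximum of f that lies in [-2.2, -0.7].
-1.86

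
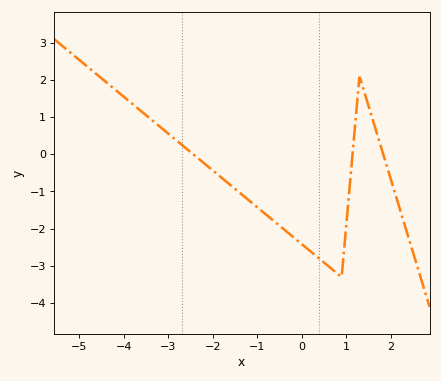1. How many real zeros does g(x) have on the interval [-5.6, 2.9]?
3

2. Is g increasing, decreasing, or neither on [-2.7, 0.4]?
decreasing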